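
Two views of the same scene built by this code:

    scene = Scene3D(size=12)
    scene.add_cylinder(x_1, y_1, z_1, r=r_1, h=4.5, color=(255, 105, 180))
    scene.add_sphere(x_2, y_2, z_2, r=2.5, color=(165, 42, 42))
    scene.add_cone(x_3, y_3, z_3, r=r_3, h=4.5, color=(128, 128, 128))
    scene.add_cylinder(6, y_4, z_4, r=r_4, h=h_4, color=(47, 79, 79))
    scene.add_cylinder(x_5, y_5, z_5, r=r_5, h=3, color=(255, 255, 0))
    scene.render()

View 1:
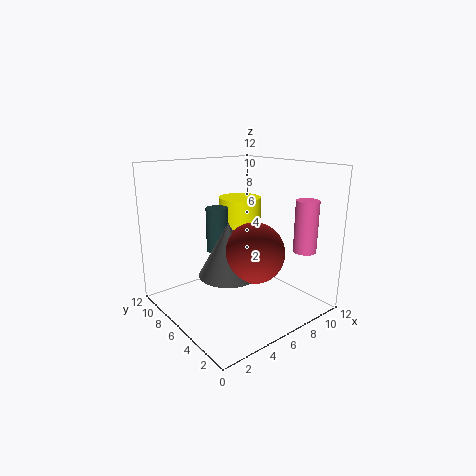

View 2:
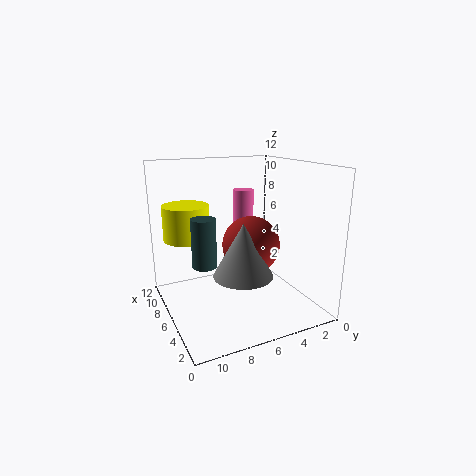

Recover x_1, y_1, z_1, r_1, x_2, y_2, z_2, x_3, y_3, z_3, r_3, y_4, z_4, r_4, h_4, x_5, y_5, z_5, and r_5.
x_1 = 11; y_1 = 3; z_1 = 4.5; r_1 = 1; x_2 = 6.5; y_2 = 4.5; z_2 = 5; x_3 = 5; y_3 = 6; z_3 = 3; r_3 = 2.5; y_4 = 9; z_4 = 4; r_4 = 1; h_4 = 4; x_5 = 9; y_5 = 9.5; z_5 = 5.5; r_5 = 2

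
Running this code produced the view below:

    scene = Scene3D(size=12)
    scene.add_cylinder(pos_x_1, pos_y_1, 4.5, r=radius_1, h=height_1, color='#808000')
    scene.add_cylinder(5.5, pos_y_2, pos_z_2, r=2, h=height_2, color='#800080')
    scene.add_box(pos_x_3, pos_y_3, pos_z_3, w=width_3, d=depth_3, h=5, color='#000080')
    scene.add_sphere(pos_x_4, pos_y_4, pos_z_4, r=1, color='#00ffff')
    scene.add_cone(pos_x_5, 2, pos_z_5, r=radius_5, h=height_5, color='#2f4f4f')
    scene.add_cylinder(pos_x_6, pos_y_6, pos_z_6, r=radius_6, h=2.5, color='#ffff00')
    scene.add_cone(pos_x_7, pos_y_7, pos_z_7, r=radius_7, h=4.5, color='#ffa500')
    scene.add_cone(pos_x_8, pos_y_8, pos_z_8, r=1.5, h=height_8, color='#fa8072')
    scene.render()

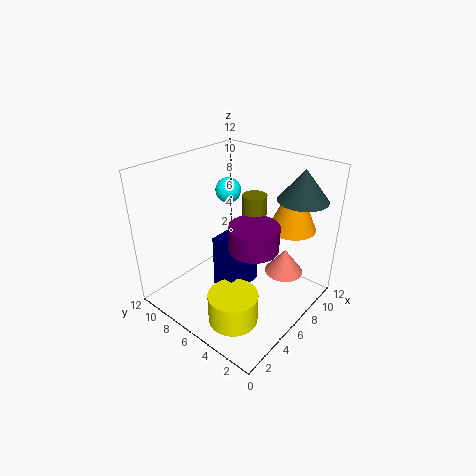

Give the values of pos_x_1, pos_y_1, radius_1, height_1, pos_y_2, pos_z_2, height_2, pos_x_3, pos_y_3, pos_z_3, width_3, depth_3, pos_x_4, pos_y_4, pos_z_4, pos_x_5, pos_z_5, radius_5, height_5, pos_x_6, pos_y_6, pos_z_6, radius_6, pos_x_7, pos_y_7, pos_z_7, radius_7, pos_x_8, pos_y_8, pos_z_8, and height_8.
pos_x_1 = 7.5, pos_y_1 = 5.5, radius_1 = 1, height_1 = 5, pos_y_2 = 4, pos_z_2 = 6, height_2 = 2, pos_x_3 = 4, pos_y_3 = 5, pos_z_3 = 1.5, width_3 = 3.5, depth_3 = 2, pos_x_4 = 6, pos_y_4 = 7, pos_z_4 = 10, pos_x_5 = 9, pos_z_5 = 9.5, radius_5 = 2, height_5 = 2.5, pos_x_6 = 3, pos_y_6 = 4, pos_z_6 = 0.5, radius_6 = 2, pos_x_7 = 9.5, pos_y_7 = 3, pos_z_7 = 6.5, radius_7 = 2, pos_x_8 = 7, pos_y_8 = 2, pos_z_8 = 4, height_8 = 2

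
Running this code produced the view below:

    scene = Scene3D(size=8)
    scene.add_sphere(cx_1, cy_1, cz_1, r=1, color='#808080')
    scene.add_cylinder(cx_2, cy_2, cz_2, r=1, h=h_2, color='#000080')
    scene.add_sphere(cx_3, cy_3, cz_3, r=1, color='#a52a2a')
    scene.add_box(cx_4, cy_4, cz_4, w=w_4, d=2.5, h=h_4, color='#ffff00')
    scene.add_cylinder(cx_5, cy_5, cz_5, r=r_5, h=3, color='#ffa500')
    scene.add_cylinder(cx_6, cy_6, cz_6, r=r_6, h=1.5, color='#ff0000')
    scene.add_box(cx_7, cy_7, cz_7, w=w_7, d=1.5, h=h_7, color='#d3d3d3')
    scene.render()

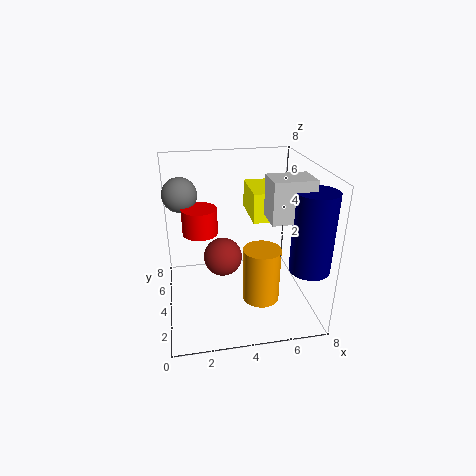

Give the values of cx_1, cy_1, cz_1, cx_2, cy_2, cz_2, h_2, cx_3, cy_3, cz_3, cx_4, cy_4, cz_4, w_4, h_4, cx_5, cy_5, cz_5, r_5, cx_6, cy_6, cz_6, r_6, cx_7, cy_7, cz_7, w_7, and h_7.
cx_1 = 1, cy_1 = 6, cz_1 = 6, cx_2 = 7, cy_2 = 1, cz_2 = 3.5, h_2 = 4, cx_3 = 3, cy_3 = 3, cz_3 = 3.5, cx_4 = 4.5, cy_4 = 2.5, cz_4 = 5.5, w_4 = 1.5, h_4 = 1.5, cx_5 = 5, cy_5 = 2.5, cz_5 = 1, r_5 = 1, cx_6 = 2, cy_6 = 5, cz_6 = 4, r_6 = 1, cx_7 = 5, cy_7 = 1, cz_7 = 6, w_7 = 2, h_7 = 2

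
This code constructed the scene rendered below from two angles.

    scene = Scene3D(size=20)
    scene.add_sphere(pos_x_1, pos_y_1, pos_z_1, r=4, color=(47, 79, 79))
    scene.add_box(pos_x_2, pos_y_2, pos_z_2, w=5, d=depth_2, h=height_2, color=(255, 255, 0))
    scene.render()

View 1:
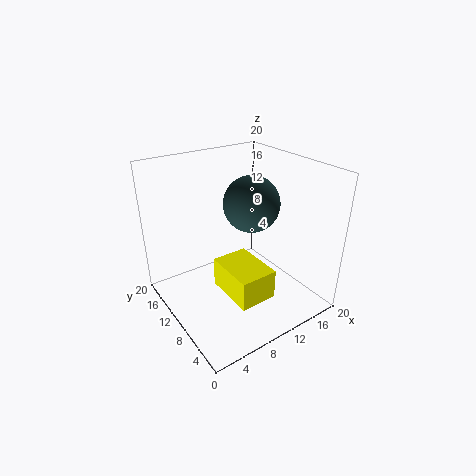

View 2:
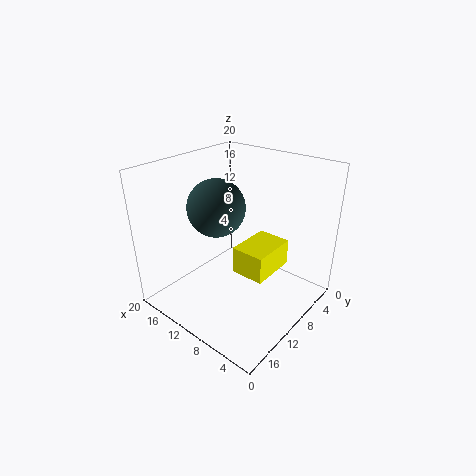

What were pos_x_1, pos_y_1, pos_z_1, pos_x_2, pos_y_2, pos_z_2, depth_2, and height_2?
pos_x_1 = 13; pos_y_1 = 11; pos_z_1 = 14; pos_x_2 = 6; pos_y_2 = 3; pos_z_2 = 4; depth_2 = 7; height_2 = 4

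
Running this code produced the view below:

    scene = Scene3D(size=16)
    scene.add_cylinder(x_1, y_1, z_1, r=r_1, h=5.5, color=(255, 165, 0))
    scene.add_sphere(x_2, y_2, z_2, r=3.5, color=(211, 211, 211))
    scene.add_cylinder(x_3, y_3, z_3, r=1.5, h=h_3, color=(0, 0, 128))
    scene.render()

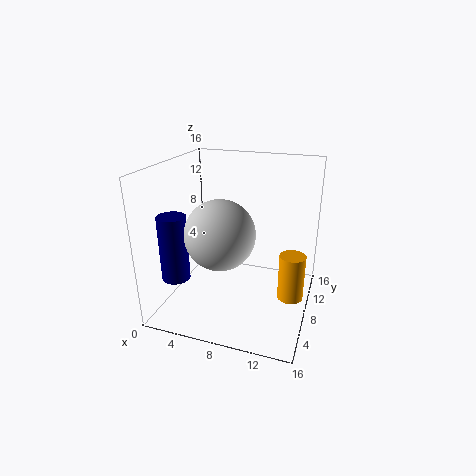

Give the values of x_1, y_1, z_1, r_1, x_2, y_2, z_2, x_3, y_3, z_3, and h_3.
x_1 = 14; y_1 = 9.5; z_1 = 0.5; r_1 = 1.5; x_2 = 7.5; y_2 = 4; z_2 = 10; x_3 = 2.5; y_3 = 3.5; z_3 = 4.5; h_3 = 7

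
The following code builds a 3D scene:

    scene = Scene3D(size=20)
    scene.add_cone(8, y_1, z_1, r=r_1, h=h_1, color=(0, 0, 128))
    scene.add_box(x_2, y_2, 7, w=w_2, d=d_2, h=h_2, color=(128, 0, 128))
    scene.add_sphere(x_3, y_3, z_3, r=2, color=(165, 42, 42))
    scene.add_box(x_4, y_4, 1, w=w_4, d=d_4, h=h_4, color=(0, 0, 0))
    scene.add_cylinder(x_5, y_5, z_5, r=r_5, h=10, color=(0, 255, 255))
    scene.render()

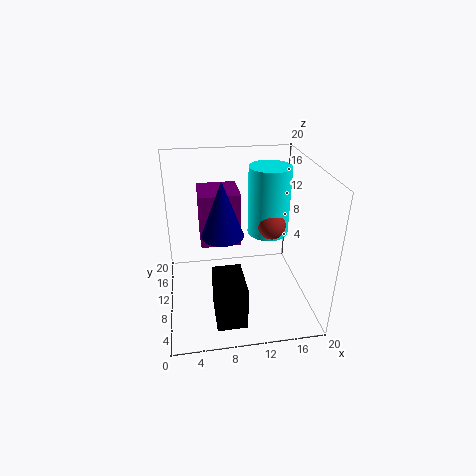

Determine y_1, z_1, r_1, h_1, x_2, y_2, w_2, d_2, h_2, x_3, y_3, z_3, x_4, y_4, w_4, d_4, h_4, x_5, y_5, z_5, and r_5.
y_1 = 11, z_1 = 10, r_1 = 3, h_1 = 8, x_2 = 5, y_2 = 13, w_2 = 6, d_2 = 6, h_2 = 8, x_3 = 15, y_3 = 11, z_3 = 11, x_4 = 6, y_4 = 2, w_4 = 4, d_4 = 6, h_4 = 6, x_5 = 15, y_5 = 13, z_5 = 9, r_5 = 3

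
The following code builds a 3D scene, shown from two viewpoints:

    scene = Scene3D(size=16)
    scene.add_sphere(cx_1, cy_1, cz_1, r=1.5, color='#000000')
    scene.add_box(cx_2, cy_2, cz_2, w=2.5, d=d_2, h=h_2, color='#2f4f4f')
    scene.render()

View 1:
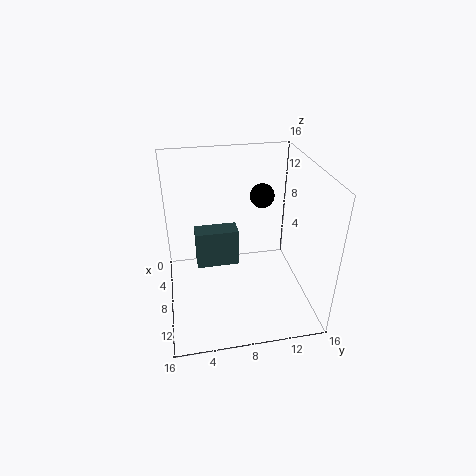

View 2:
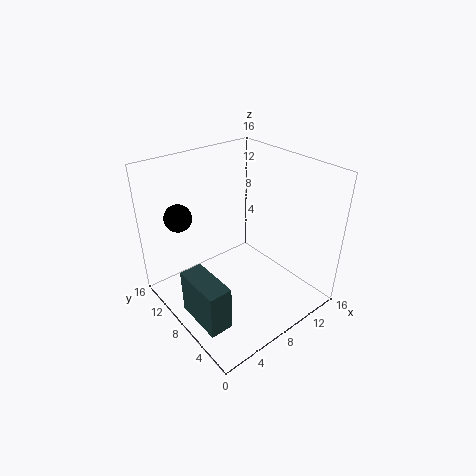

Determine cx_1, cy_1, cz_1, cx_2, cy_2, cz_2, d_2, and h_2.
cx_1 = 3; cy_1 = 12; cz_1 = 10.5; cx_2 = 1; cy_2 = 3.5; cz_2 = 1; d_2 = 5.5; h_2 = 5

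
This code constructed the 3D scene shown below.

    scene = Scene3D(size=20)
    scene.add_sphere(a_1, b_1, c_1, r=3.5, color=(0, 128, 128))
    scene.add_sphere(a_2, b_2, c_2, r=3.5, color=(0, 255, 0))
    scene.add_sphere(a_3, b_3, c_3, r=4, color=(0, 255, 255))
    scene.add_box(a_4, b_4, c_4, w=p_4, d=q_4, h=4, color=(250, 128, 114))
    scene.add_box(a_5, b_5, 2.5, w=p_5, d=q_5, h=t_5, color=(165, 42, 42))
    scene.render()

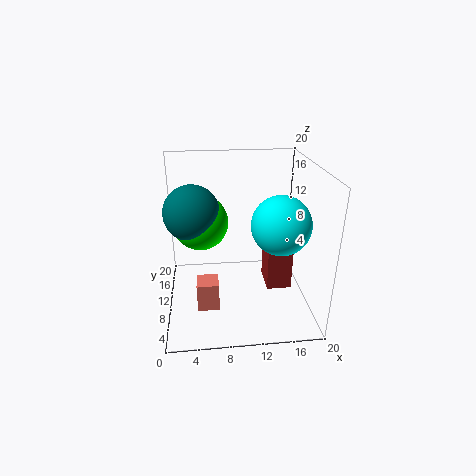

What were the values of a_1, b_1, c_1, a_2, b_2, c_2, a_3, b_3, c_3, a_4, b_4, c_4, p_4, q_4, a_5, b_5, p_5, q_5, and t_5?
a_1 = 4, b_1 = 7.5, c_1 = 15, a_2 = 5, b_2 = 8, c_2 = 13.5, a_3 = 15.5, b_3 = 8, c_3 = 12.5, a_4 = 4, b_4 = 6, c_4 = 1, p_4 = 3, q_4 = 3, a_5 = 14, b_5 = 8, p_5 = 3.5, q_5 = 4.5, t_5 = 8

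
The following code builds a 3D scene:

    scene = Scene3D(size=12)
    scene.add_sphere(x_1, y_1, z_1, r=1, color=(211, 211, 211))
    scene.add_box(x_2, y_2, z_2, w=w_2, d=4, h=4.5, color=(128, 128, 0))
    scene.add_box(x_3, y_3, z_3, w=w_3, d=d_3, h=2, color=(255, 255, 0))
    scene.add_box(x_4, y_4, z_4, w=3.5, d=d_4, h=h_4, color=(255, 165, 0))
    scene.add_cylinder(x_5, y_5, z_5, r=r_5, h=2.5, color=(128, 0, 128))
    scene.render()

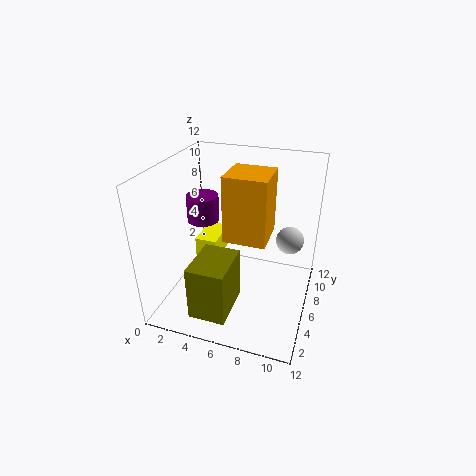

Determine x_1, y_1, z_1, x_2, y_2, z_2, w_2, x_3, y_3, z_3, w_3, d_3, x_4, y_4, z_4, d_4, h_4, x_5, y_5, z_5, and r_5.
x_1 = 10.5; y_1 = 4.5; z_1 = 7.5; x_2 = 3.5; y_2 = 1; z_2 = 1; w_2 = 3; x_3 = 1.5; y_3 = 7; z_3 = 2.5; w_3 = 2; d_3 = 3.5; x_4 = 5; y_4 = 5; z_4 = 6; d_4 = 3.5; h_4 = 5.5; x_5 = 1.5; y_5 = 9; z_5 = 5.5; r_5 = 1.5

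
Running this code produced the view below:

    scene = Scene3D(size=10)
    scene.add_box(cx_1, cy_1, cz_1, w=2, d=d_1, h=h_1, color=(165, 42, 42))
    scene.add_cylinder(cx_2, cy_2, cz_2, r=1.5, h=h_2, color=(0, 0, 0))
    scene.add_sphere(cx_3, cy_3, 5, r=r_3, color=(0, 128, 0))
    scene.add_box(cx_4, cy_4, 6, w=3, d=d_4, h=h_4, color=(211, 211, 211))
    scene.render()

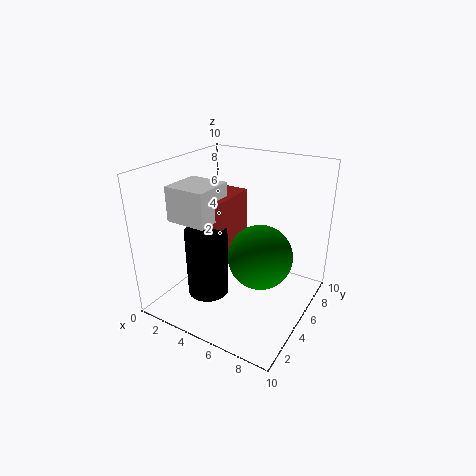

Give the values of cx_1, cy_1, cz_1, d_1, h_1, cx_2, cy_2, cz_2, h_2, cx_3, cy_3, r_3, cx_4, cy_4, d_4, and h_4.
cx_1 = 2
cy_1 = 4.5
cz_1 = 3
d_1 = 3.5
h_1 = 4.5
cx_2 = 3
cy_2 = 4
cz_2 = 0.5
h_2 = 5
cx_3 = 7.5
cy_3 = 3.5
r_3 = 2
cx_4 = 0.5
cy_4 = 3
d_4 = 3
h_4 = 2.5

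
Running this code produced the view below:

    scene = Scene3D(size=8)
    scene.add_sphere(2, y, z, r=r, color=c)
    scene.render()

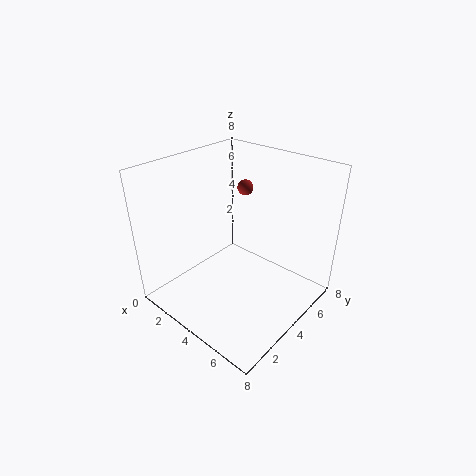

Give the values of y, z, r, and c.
y = 7
z = 5.5
r = 0.5
c = 'brown'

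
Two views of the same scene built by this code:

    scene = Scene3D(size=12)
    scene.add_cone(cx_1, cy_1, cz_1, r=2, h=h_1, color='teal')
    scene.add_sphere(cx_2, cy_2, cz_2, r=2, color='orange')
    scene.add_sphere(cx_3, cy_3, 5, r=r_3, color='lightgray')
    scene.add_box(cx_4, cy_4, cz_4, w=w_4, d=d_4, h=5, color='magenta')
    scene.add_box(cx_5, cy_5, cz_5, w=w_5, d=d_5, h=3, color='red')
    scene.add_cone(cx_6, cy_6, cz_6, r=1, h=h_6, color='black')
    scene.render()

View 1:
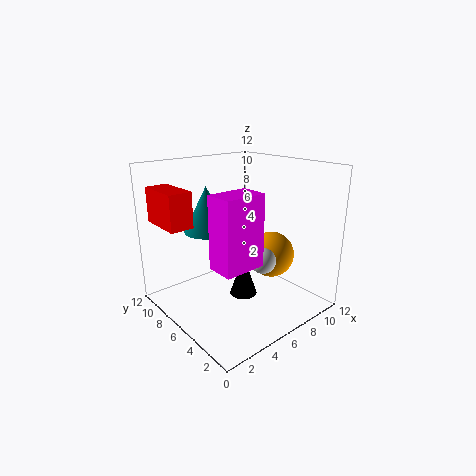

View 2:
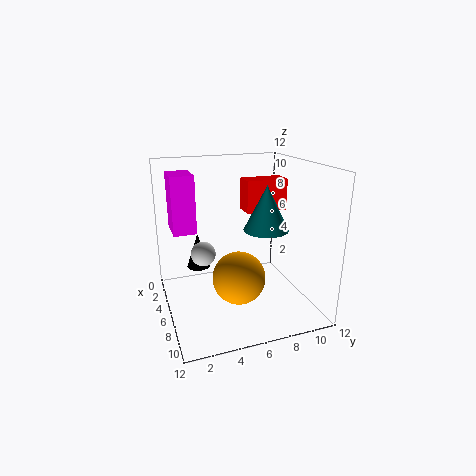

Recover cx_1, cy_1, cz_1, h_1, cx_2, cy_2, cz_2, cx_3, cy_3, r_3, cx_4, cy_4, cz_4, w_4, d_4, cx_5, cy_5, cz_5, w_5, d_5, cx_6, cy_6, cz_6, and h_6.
cx_1 = 5; cy_1 = 9; cz_1 = 6; h_1 = 4; cx_2 = 9; cy_2 = 5; cz_2 = 4; cx_3 = 6; cy_3 = 3; r_3 = 1; cx_4 = 1; cy_4 = 1; cz_4 = 6; w_4 = 3; d_4 = 2; cx_5 = 1; cy_5 = 8; cz_5 = 7; w_5 = 2; d_5 = 4; cx_6 = 4; cy_6 = 3; cz_6 = 3; h_6 = 3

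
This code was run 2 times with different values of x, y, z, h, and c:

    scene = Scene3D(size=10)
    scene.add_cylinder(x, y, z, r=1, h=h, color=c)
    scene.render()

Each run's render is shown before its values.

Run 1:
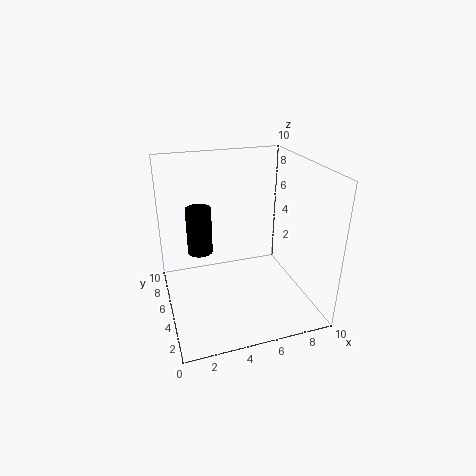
x = 3, y = 8.75, z = 2.25, h = 3.75, c = 'black'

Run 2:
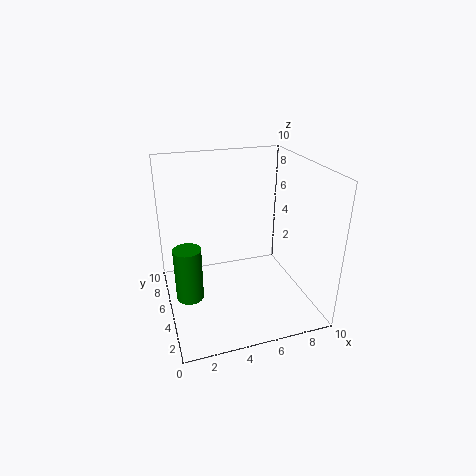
x = 1.5, y = 5.75, z = 0.25, h = 4, c = 'green'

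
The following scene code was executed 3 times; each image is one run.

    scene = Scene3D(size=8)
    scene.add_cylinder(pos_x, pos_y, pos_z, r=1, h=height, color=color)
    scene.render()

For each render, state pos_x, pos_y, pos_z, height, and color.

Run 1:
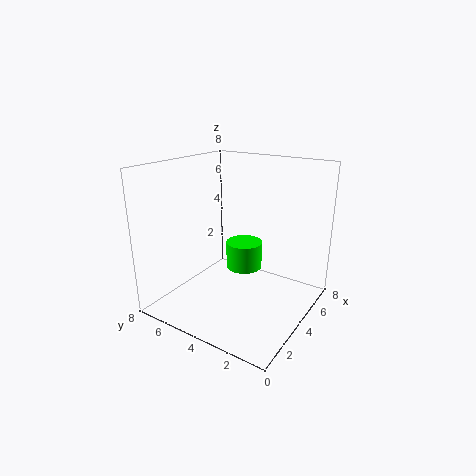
pos_x = 4.25; pos_y = 3.75; pos_z = 2.25; height = 1.5; color = 'lime'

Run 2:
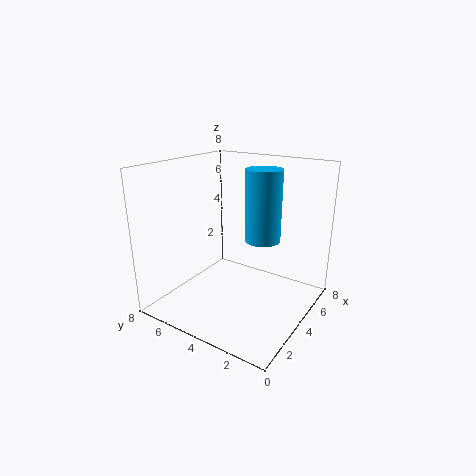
pos_x = 5; pos_y = 3; pos_z = 3.75; height = 4; color = 'deepskyblue'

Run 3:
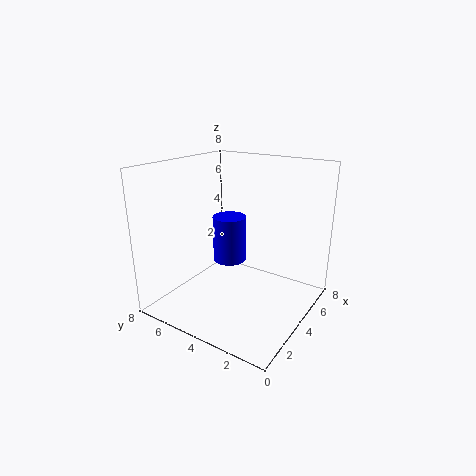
pos_x = 5; pos_y = 5.25; pos_z = 2; height = 2.75; color = 'blue'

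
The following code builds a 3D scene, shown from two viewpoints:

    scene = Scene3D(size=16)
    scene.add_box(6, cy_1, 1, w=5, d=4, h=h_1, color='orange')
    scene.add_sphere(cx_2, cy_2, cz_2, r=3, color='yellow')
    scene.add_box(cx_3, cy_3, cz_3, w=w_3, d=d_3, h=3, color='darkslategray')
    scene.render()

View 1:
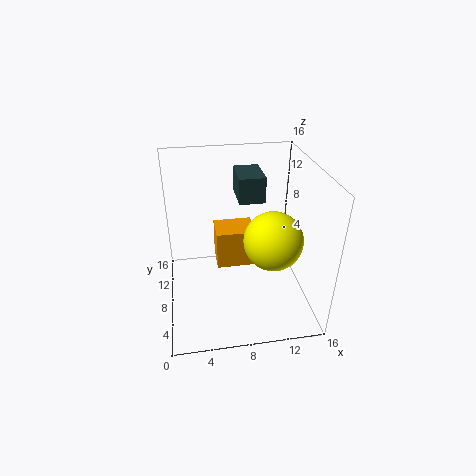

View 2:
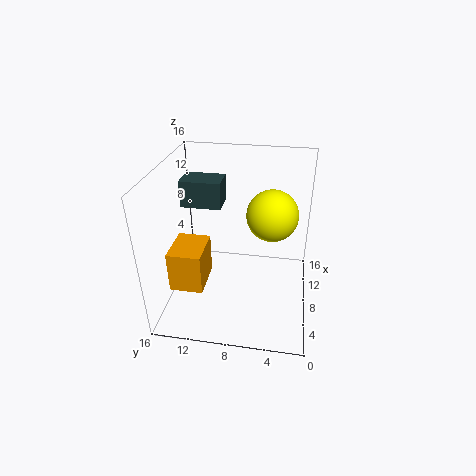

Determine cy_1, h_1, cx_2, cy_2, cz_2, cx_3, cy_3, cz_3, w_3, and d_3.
cy_1 = 12
h_1 = 5
cx_2 = 11
cy_2 = 4.5
cz_2 = 9.5
cx_3 = 8.5
cy_3 = 10
cz_3 = 11
w_3 = 3
d_3 = 4.5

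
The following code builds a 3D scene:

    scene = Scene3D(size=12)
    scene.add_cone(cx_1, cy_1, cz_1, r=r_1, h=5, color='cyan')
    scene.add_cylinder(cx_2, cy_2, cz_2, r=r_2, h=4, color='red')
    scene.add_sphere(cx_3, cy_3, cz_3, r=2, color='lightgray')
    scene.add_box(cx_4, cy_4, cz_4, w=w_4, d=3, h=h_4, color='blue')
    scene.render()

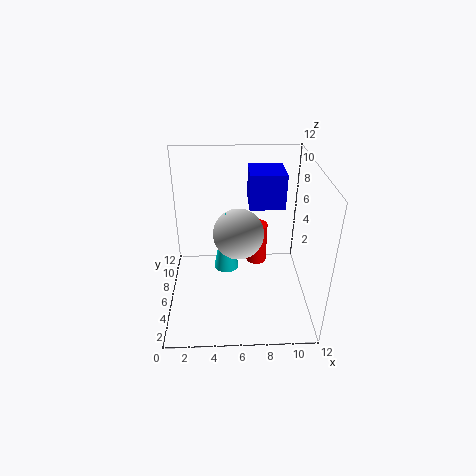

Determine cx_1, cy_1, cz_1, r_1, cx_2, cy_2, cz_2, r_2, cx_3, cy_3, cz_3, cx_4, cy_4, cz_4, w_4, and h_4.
cx_1 = 5; cy_1 = 5; cz_1 = 4; r_1 = 1; cx_2 = 8; cy_2 = 10; cz_2 = 1; r_2 = 1; cx_3 = 6; cy_3 = 5; cz_3 = 7; cx_4 = 7; cy_4 = 7; cz_4 = 8; w_4 = 3; h_4 = 3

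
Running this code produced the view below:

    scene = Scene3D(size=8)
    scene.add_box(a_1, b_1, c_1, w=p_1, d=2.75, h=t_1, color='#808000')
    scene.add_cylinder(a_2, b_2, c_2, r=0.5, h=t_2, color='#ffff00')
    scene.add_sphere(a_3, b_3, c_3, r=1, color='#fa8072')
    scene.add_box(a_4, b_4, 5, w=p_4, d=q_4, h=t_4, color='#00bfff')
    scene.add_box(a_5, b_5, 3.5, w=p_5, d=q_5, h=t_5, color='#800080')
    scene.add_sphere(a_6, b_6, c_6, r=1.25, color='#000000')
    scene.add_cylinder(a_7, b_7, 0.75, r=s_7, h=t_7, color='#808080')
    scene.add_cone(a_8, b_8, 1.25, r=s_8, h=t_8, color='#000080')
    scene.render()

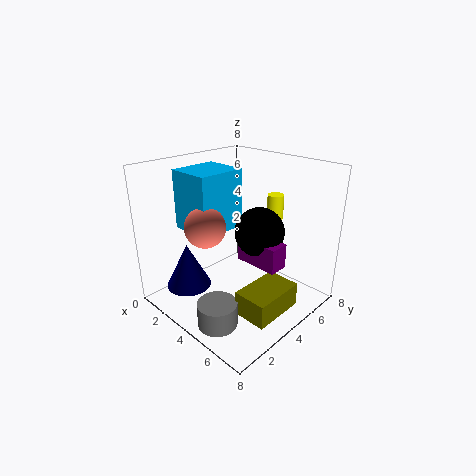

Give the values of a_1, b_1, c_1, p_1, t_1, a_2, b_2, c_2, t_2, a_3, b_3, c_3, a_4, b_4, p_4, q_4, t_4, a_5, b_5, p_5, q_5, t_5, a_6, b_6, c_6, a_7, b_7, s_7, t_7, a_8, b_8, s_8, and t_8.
a_1 = 6; b_1 = 1.75; c_1 = 1.25; p_1 = 1.75; t_1 = 1.25; a_2 = 4; b_2 = 7.25; c_2 = 4.25; t_2 = 1.5; a_3 = 4.25; b_3 = 1.5; c_3 = 5.5; a_4 = 2.25; b_4 = 1.25; p_4 = 2.25; q_4 = 2.5; t_4 = 3; a_5 = 5; b_5 = 3; p_5 = 2.25; q_5 = 1; t_5 = 1.25; a_6 = 5.75; b_6 = 3.75; c_6 = 5; a_7 = 5.5; b_7 = 1; s_7 = 1; t_7 = 1.25; a_8 = 2.25; b_8 = 1.75; s_8 = 1.25; t_8 = 2.5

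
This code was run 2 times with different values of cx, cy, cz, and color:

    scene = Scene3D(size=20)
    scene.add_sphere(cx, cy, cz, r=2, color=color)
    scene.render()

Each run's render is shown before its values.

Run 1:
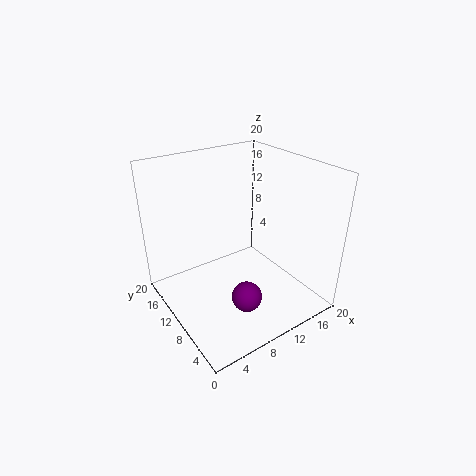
cx = 8, cy = 5, cz = 4, color = 'purple'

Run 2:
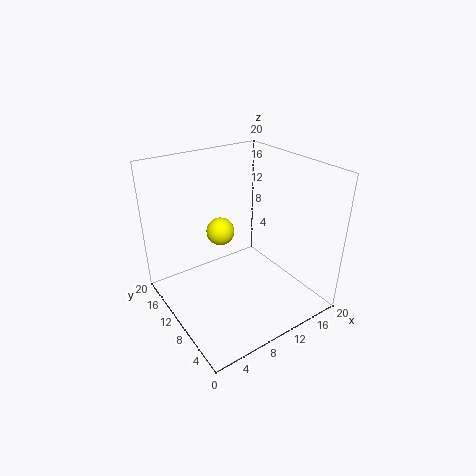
cx = 9, cy = 13, cz = 10, color = 'yellow'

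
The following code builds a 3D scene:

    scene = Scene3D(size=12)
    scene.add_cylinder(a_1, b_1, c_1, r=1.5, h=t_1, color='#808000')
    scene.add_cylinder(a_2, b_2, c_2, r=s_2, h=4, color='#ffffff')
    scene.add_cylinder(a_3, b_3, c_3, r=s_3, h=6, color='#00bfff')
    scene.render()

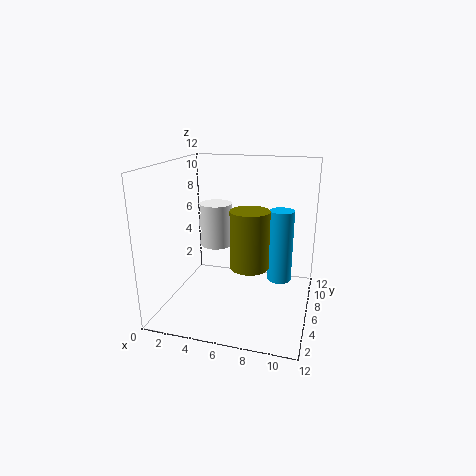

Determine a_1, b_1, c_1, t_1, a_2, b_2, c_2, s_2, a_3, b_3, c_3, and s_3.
a_1 = 7.5, b_1 = 4, c_1 = 4.5, t_1 = 4.5, a_2 = 3, b_2 = 9, c_2 = 4, s_2 = 1.5, a_3 = 9.5, b_3 = 6.5, c_3 = 2.5, s_3 = 1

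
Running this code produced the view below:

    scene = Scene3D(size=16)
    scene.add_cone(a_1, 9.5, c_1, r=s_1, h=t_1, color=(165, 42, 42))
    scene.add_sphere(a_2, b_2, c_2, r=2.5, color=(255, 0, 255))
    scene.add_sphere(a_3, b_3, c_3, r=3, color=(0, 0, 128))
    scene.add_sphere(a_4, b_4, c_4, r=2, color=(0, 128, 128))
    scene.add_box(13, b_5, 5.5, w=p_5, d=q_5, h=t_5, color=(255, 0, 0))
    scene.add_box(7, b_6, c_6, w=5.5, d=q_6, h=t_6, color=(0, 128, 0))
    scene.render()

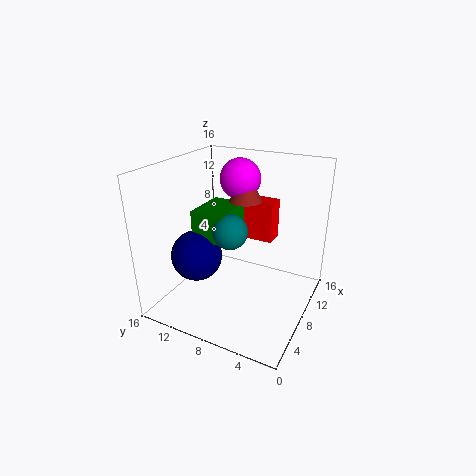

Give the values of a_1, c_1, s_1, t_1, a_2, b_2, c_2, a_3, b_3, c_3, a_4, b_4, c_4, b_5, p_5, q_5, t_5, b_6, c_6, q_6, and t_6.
a_1 = 13; c_1 = 10.5; s_1 = 2; t_1 = 4; a_2 = 13.5; b_2 = 10.5; c_2 = 13; a_3 = 7; b_3 = 13; c_3 = 5; a_4 = 8; b_4 = 9; c_4 = 8.5; b_5 = 6; p_5 = 2.5; q_5 = 5.5; t_5 = 5; b_6 = 9.5; c_6 = 7; q_6 = 4; t_6 = 3.5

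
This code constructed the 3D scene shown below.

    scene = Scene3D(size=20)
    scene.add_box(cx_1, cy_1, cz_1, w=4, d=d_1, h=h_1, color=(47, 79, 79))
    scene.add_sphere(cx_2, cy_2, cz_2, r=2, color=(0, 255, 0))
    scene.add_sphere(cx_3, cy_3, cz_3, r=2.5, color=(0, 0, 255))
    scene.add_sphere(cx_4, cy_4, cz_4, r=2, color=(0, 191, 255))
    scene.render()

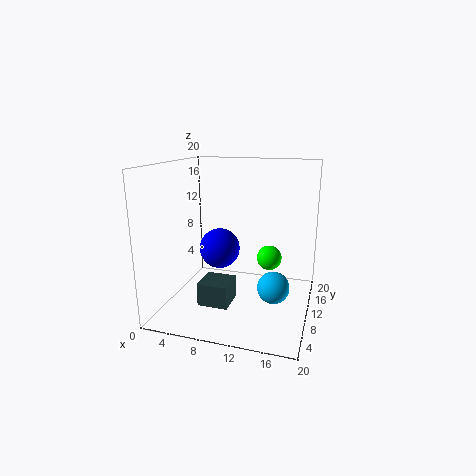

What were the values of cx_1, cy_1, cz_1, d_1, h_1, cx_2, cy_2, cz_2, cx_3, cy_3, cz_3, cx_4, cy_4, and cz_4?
cx_1 = 6.5, cy_1 = 3.5, cz_1 = 2.5, d_1 = 4, h_1 = 3, cx_2 = 13, cy_2 = 17.5, cz_2 = 4.5, cx_3 = 9, cy_3 = 5.5, cz_3 = 10, cx_4 = 16, cy_4 = 5.5, cz_4 = 5.5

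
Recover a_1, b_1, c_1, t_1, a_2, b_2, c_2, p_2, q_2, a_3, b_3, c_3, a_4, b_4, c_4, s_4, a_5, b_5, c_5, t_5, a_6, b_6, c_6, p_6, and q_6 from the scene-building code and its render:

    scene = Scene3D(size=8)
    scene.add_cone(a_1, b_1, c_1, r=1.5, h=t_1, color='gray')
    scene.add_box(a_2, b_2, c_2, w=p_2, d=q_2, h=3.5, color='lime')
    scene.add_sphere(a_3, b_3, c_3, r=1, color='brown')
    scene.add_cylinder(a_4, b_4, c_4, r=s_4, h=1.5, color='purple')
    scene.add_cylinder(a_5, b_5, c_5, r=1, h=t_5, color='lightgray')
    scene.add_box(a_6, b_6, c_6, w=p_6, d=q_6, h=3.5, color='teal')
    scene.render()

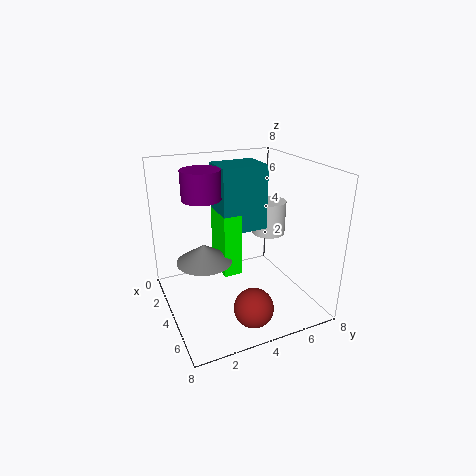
a_1 = 4; b_1 = 2; c_1 = 3; t_1 = 1; a_2 = 2.5; b_2 = 3; c_2 = 2; p_2 = 2; q_2 = 1; a_3 = 7; b_3 = 3.5; c_3 = 1.5; a_4 = 4; b_4 = 2; c_4 = 6.5; s_4 = 1; a_5 = 3; b_5 = 6.5; c_5 = 3.5; t_5 = 2; a_6 = 2.5; b_6 = 3; c_6 = 4.5; p_6 = 2; q_6 = 2.5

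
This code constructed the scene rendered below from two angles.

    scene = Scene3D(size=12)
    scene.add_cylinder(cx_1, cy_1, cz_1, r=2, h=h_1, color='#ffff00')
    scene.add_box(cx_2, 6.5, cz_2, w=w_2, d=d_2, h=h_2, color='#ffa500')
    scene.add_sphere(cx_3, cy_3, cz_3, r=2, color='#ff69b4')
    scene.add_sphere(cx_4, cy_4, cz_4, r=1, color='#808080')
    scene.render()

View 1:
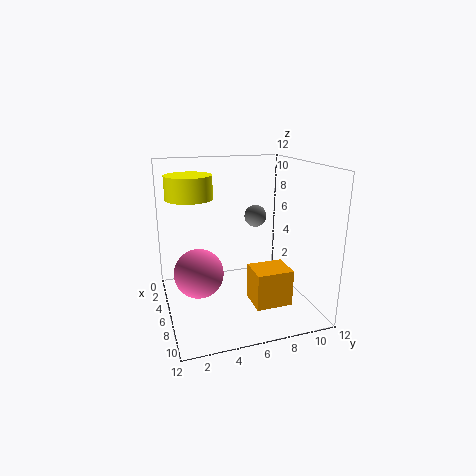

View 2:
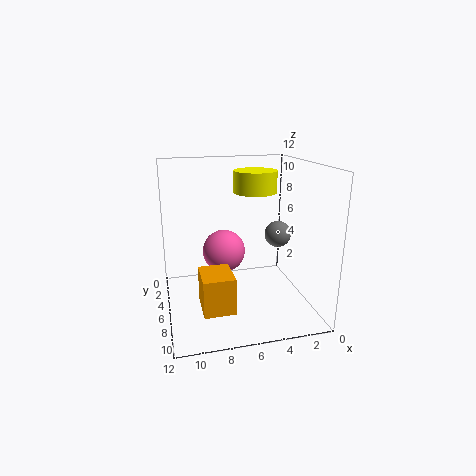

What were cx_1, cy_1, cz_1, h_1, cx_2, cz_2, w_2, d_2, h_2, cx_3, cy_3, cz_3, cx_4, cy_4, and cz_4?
cx_1 = 3.5; cy_1 = 2.5; cz_1 = 9; h_1 = 2; cx_2 = 7; cz_2 = 1; w_2 = 2.5; d_2 = 3; h_2 = 3; cx_3 = 6.5; cy_3 = 2.5; cz_3 = 3.5; cx_4 = 3.5; cy_4 = 8.5; cz_4 = 7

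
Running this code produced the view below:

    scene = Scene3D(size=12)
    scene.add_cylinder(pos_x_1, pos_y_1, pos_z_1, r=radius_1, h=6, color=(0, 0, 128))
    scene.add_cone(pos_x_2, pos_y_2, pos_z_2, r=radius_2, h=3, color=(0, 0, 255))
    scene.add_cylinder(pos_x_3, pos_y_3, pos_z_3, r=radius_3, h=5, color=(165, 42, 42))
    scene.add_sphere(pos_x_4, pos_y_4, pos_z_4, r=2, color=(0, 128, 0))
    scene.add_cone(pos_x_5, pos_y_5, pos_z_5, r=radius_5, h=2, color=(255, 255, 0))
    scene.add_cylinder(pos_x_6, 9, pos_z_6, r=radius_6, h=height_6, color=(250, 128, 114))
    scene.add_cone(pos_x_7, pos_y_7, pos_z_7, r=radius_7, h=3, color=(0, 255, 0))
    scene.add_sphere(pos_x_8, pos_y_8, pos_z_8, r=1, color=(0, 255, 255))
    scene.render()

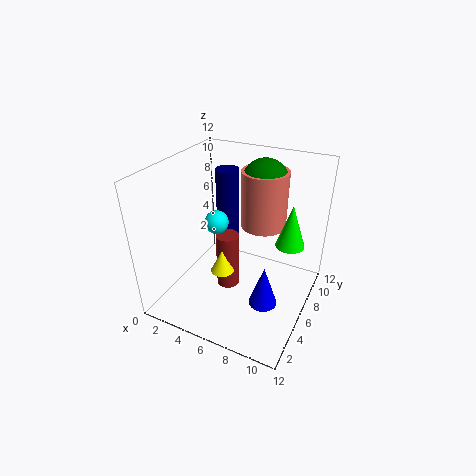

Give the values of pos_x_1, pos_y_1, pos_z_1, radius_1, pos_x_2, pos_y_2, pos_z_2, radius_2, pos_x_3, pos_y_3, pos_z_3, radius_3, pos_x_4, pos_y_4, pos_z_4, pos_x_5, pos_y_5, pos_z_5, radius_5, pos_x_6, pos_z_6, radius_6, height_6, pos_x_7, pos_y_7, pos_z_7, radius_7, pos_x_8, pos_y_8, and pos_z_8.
pos_x_1 = 4, pos_y_1 = 8, pos_z_1 = 5, radius_1 = 1, pos_x_2 = 10, pos_y_2 = 2, pos_z_2 = 4, radius_2 = 1, pos_x_3 = 5, pos_y_3 = 6, pos_z_3 = 1, radius_3 = 1, pos_x_4 = 7, pos_y_4 = 9, pos_z_4 = 10, pos_x_5 = 5, pos_y_5 = 5, pos_z_5 = 3, radius_5 = 1, pos_x_6 = 7, pos_z_6 = 6, radius_6 = 2, height_6 = 5, pos_x_7 = 11, pos_y_7 = 4, pos_z_7 = 8, radius_7 = 1, pos_x_8 = 4, pos_y_8 = 6, pos_z_8 = 7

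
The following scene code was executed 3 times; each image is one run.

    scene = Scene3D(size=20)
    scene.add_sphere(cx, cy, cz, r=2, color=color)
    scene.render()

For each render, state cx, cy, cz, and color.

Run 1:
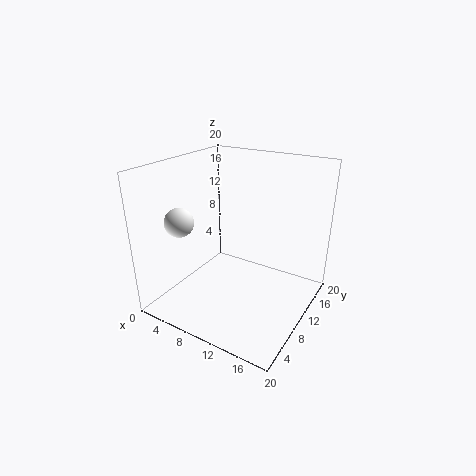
cx = 3.5
cy = 5.5
cz = 12.5
color = 'white'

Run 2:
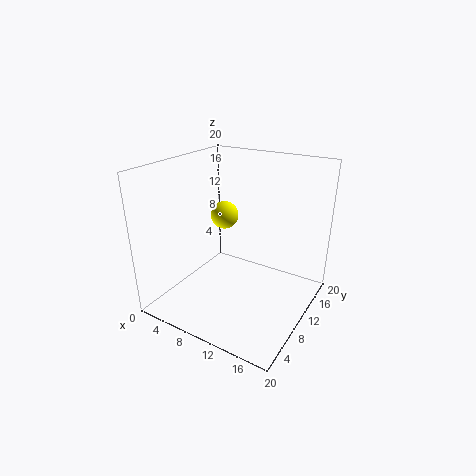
cx = 6.5
cy = 12
cz = 12
color = 'yellow'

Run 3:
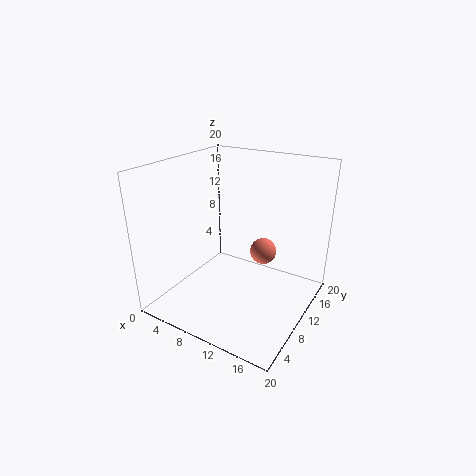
cx = 11.5
cy = 15
cz = 6
color = 'salmon'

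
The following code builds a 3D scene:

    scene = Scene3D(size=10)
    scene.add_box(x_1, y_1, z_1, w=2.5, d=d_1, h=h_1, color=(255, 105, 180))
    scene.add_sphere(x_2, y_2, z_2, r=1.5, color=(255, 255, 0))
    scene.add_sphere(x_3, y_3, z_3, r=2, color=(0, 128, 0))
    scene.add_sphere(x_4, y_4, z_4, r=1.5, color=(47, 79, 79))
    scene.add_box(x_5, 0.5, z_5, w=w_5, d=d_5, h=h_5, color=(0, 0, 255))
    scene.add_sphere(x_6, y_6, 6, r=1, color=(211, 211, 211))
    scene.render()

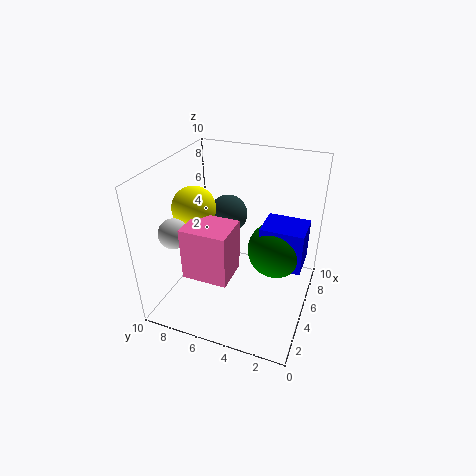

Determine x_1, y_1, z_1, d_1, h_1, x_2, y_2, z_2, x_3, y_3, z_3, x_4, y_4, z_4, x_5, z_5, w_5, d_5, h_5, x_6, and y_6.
x_1 = 1.5, y_1 = 4.5, z_1 = 3.5, d_1 = 3, h_1 = 3.5, x_2 = 4.5, y_2 = 8, z_2 = 7, x_3 = 6, y_3 = 2.5, z_3 = 4, x_4 = 8, y_4 = 7, z_4 = 5, x_5 = 5, z_5 = 3, w_5 = 2.5, d_5 = 3, h_5 = 3, x_6 = 2.5, y_6 = 8.5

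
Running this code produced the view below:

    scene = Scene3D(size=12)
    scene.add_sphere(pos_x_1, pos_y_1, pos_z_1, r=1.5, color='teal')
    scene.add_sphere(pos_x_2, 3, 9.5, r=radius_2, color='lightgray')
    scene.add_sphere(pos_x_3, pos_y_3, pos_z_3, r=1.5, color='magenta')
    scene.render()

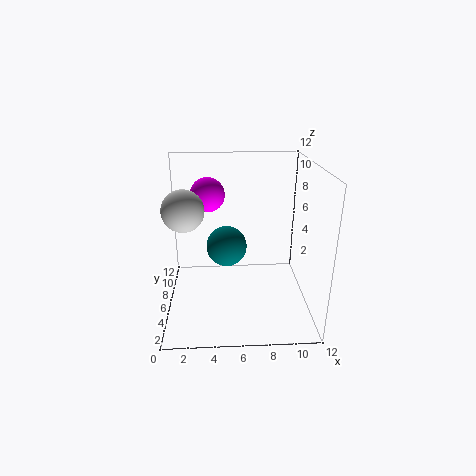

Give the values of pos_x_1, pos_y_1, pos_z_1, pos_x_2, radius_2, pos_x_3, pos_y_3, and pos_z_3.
pos_x_1 = 5; pos_y_1 = 3.5; pos_z_1 = 6.5; pos_x_2 = 2; radius_2 = 1.5; pos_x_3 = 3.5; pos_y_3 = 8.5; pos_z_3 = 9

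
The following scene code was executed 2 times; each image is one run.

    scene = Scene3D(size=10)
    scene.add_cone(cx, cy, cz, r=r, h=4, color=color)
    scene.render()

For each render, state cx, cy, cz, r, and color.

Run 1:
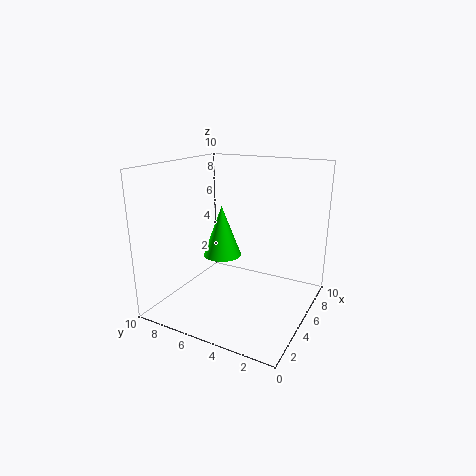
cx = 7
cy = 7.5
cz = 2.5
r = 1.5
color = 'lime'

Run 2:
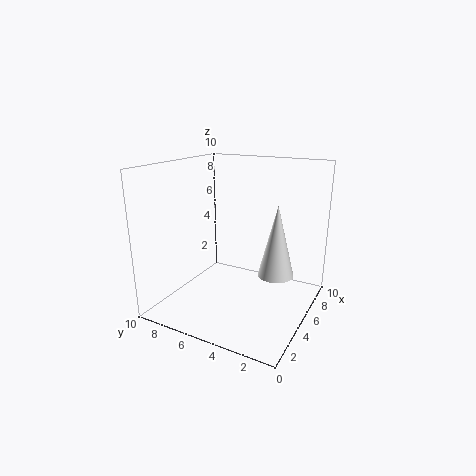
cx = 2
cy = 1
cz = 4.5
r = 1
color = 'white'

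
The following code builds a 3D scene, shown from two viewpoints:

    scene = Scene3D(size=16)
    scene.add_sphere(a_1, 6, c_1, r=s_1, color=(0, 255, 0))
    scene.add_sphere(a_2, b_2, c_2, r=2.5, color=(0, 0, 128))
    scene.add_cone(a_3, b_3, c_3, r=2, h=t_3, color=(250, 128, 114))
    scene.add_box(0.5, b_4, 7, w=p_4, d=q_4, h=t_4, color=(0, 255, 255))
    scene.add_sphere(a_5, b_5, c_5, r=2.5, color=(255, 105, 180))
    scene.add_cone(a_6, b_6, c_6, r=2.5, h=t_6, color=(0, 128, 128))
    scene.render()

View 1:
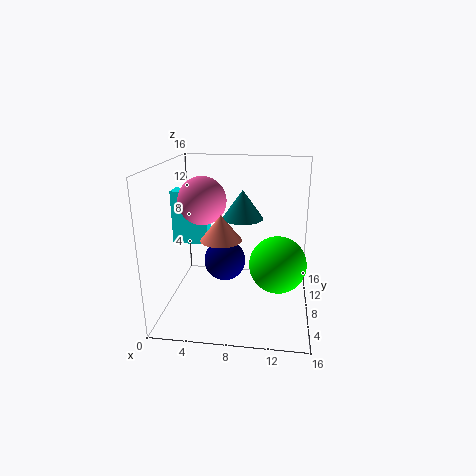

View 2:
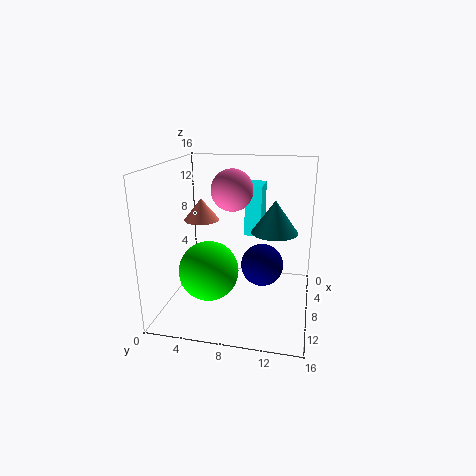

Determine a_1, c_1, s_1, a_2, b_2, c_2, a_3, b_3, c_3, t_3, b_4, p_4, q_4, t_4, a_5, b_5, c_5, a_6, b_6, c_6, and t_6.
a_1 = 12.5
c_1 = 6
s_1 = 3
a_2 = 6
b_2 = 10.5
c_2 = 4
a_3 = 7
b_3 = 3.5
c_3 = 9.5
t_3 = 2.5
b_4 = 8
p_4 = 4
q_4 = 2
t_4 = 6
a_5 = 4.5
b_5 = 6.5
c_5 = 12.5
a_6 = 8
b_6 = 12
c_6 = 9
t_6 = 3.5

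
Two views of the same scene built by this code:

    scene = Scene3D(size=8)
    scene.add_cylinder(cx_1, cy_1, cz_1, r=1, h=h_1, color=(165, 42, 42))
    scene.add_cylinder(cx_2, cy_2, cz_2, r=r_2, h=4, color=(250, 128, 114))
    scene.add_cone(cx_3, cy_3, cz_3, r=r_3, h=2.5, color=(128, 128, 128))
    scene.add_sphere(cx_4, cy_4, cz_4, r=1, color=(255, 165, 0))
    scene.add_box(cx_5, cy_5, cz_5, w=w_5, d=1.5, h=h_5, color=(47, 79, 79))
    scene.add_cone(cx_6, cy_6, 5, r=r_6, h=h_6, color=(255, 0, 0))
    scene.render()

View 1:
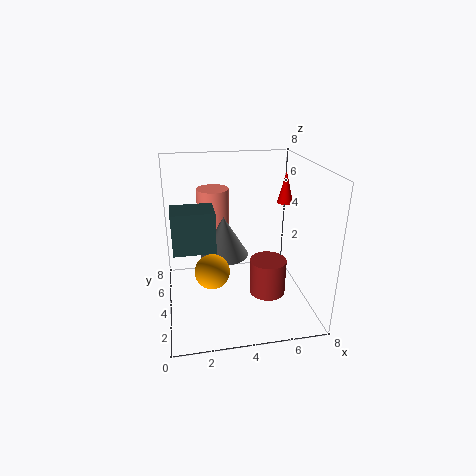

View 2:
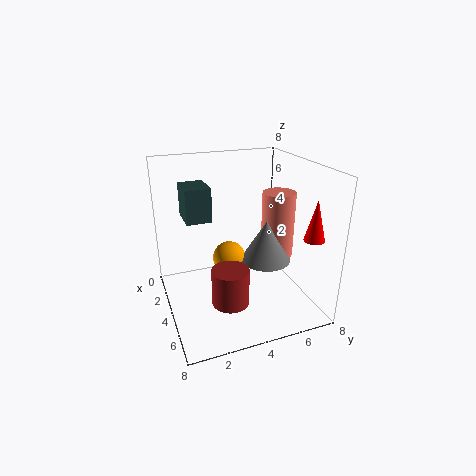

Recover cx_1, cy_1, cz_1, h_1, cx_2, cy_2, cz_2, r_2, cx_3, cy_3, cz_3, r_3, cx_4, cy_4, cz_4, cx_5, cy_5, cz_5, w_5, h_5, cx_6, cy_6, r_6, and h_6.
cx_1 = 5.5, cy_1 = 3, cz_1 = 1, h_1 = 2, cx_2 = 3, cy_2 = 7, cz_2 = 2, r_2 = 1, cx_3 = 3.5, cy_3 = 6, cz_3 = 2, r_3 = 1.5, cx_4 = 2.5, cy_4 = 4, cz_4 = 2, cx_5 = 0.5, cy_5 = 1.5, cz_5 = 4.5, w_5 = 2, h_5 = 2, cx_6 = 7.5, cy_6 = 6.5, r_6 = 0.5, h_6 = 2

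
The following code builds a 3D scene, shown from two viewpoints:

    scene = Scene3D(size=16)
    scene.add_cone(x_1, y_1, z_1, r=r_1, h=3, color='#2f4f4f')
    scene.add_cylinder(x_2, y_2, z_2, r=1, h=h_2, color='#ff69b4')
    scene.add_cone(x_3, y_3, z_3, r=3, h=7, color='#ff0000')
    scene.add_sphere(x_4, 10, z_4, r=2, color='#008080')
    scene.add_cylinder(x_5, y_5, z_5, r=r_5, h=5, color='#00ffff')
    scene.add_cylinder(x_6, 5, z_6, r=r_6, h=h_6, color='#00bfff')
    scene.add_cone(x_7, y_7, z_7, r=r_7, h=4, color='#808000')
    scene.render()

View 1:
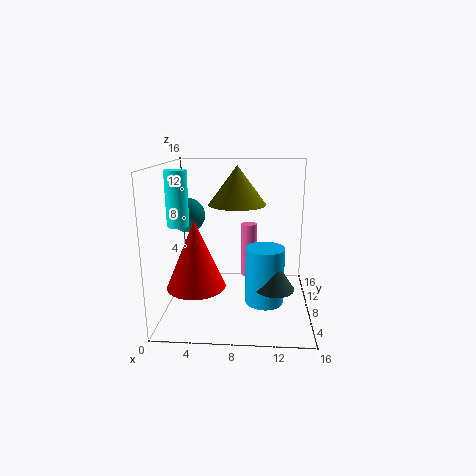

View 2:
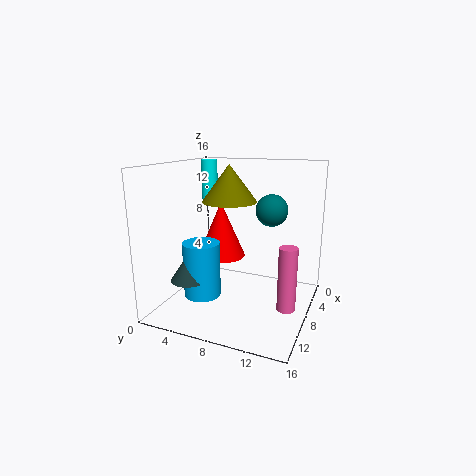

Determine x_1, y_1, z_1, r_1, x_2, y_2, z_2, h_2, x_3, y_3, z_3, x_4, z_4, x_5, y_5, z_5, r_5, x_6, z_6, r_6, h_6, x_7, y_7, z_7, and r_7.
x_1 = 12; y_1 = 4; z_1 = 4; r_1 = 2; x_2 = 9; y_2 = 14; z_2 = 1; h_2 = 7; x_3 = 4; y_3 = 4; z_3 = 4; x_4 = 2; z_4 = 10; x_5 = 3; y_5 = 2; z_5 = 11; r_5 = 1; x_6 = 11; z_6 = 2; r_6 = 2; h_6 = 6; x_7 = 8; y_7 = 7; z_7 = 12; r_7 = 3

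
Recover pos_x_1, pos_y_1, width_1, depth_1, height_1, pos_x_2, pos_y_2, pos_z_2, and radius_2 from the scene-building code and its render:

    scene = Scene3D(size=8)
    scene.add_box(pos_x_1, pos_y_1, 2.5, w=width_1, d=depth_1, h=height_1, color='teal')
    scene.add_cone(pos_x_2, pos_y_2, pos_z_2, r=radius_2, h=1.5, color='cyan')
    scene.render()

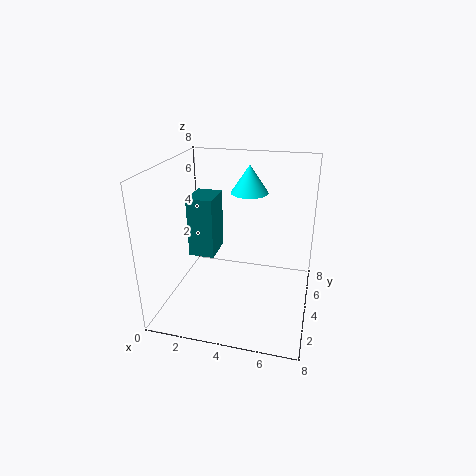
pos_x_1 = 1, pos_y_1 = 4, width_1 = 1.5, depth_1 = 2, height_1 = 3.5, pos_x_2 = 4.5, pos_y_2 = 4.5, pos_z_2 = 6.5, radius_2 = 1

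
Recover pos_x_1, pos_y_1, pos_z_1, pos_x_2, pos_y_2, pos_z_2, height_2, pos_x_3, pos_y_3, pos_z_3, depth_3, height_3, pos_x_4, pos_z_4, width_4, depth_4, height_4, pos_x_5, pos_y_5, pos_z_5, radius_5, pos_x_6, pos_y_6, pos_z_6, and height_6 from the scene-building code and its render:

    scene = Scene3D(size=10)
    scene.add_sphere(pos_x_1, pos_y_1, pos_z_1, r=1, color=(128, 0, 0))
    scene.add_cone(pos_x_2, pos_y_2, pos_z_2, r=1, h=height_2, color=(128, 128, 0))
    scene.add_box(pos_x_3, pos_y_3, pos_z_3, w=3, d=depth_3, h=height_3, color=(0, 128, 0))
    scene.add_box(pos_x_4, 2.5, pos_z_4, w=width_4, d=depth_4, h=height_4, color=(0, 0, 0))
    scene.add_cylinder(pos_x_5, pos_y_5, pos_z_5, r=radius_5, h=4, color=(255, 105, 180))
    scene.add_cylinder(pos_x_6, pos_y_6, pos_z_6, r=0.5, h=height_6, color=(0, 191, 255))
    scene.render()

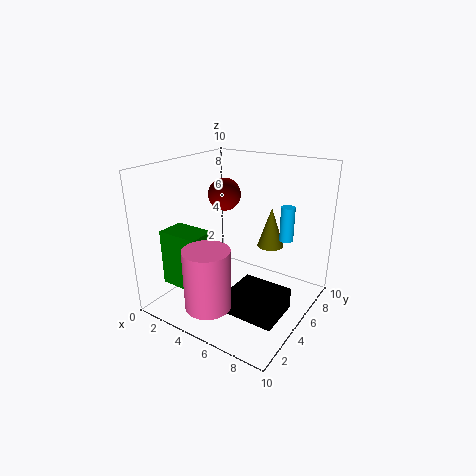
pos_x_1 = 5; pos_y_1 = 3.5; pos_z_1 = 8.5; pos_x_2 = 6; pos_y_2 = 8; pos_z_2 = 3.5; height_2 = 3; pos_x_3 = 0.5; pos_y_3 = 2; pos_z_3 = 1.5; depth_3 = 2; height_3 = 4; pos_x_4 = 5.5; pos_z_4 = 0.5; width_4 = 3.5; depth_4 = 3; height_4 = 1.5; pos_x_5 = 5; pos_y_5 = 1.5; pos_z_5 = 1.5; radius_5 = 1.5; pos_x_6 = 7.5; pos_y_6 = 7.5; pos_z_6 = 4.5; height_6 = 2.5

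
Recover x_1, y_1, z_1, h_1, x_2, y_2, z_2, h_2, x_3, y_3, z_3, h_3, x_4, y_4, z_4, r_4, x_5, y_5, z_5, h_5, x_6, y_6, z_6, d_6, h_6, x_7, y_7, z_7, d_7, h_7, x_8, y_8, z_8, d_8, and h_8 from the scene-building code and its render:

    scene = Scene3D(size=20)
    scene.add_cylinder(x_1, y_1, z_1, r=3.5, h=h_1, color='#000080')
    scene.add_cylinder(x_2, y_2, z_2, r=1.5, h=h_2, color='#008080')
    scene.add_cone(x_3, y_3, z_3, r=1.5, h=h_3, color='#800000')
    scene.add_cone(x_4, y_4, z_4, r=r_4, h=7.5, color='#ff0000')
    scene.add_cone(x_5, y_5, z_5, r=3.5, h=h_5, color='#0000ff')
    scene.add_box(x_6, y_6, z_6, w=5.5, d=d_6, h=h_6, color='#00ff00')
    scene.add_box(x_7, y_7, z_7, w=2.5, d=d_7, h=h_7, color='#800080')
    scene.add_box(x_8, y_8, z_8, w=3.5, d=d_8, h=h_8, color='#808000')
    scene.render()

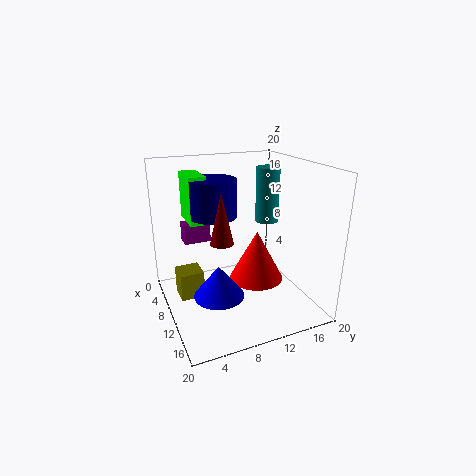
x_1 = 5.5, y_1 = 8, z_1 = 12, h_1 = 5.5, x_2 = 12.5, y_2 = 13, z_2 = 13, h_2 = 7, x_3 = 13, y_3 = 6.5, z_3 = 11, h_3 = 6.5, x_4 = 9, y_4 = 13.5, z_4 = 2.5, r_4 = 4, x_5 = 11.5, y_5 = 6.5, z_5 = 2.5, h_5 = 4.5, x_6 = 0.5, y_6 = 4.5, z_6 = 11, d_6 = 2.5, h_6 = 7, x_7 = 1.5, y_7 = 4, z_7 = 7.5, d_7 = 4, h_7 = 3, x_8 = 4.5, y_8 = 2, z_8 = 0.5, d_8 = 3.5, h_8 = 4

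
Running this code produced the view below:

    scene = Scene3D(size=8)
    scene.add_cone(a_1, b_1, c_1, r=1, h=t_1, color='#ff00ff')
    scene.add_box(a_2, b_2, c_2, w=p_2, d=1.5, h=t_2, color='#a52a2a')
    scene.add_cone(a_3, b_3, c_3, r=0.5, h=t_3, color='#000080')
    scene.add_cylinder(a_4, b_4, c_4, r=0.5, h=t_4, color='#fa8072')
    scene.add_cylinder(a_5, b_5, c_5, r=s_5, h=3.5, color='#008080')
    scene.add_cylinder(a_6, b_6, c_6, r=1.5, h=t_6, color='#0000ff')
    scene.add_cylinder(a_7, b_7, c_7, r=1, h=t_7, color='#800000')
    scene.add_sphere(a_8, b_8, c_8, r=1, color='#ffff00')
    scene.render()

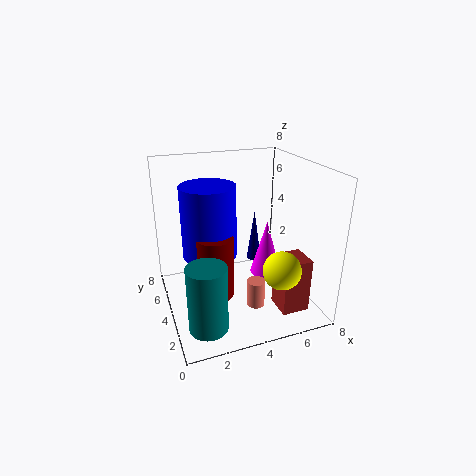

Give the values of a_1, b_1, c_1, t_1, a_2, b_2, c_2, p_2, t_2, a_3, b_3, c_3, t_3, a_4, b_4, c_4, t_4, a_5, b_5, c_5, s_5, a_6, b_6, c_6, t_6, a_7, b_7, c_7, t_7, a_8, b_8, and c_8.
a_1 = 6.5; b_1 = 5.5; c_1 = 0.5; t_1 = 3.5; a_2 = 5.5; b_2 = 1; c_2 = 0.5; p_2 = 1.5; t_2 = 3; a_3 = 6.5; b_3 = 7.5; c_3 = 0.5; t_3 = 3.5; a_4 = 4.5; b_4 = 2.5; c_4 = 0.5; t_4 = 1.5; a_5 = 1.5; b_5 = 1.5; c_5 = 0.5; s_5 = 1; a_6 = 2.5; b_6 = 4.5; c_6 = 3; t_6 = 4; a_7 = 2.5; b_7 = 3.5; c_7 = 1; t_7 = 3.5; a_8 = 5.5; b_8 = 1.5; c_8 = 3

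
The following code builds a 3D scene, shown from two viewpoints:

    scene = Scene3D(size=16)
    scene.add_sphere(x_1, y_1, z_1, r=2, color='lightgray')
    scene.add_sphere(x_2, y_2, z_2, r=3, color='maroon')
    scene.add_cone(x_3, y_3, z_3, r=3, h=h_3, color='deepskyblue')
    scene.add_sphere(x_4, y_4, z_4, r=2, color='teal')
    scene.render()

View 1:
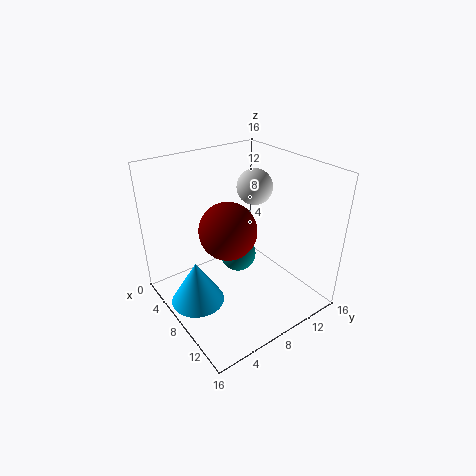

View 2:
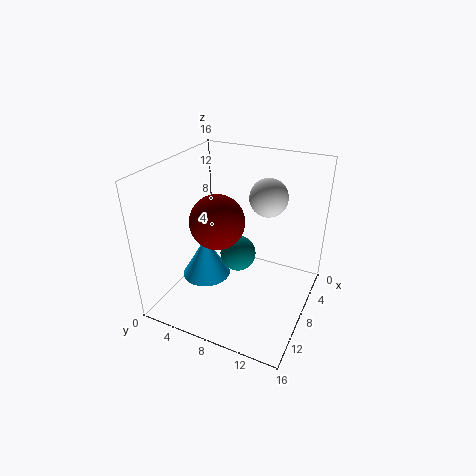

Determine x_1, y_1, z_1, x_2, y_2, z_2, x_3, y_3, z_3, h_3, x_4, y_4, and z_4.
x_1 = 7, y_1 = 11, z_1 = 13, x_2 = 9, y_2 = 6, z_2 = 10, x_3 = 7, y_3 = 3, z_3 = 1, h_3 = 5, x_4 = 8, y_4 = 8, z_4 = 6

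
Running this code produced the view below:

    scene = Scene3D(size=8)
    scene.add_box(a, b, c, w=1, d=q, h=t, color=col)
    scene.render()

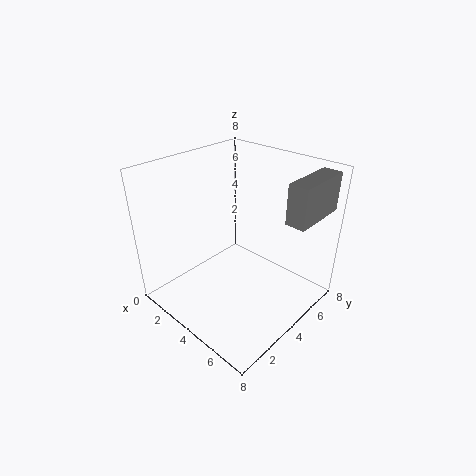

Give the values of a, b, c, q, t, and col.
a = 7; b = 4; c = 6; q = 3; t = 2; col = 'gray'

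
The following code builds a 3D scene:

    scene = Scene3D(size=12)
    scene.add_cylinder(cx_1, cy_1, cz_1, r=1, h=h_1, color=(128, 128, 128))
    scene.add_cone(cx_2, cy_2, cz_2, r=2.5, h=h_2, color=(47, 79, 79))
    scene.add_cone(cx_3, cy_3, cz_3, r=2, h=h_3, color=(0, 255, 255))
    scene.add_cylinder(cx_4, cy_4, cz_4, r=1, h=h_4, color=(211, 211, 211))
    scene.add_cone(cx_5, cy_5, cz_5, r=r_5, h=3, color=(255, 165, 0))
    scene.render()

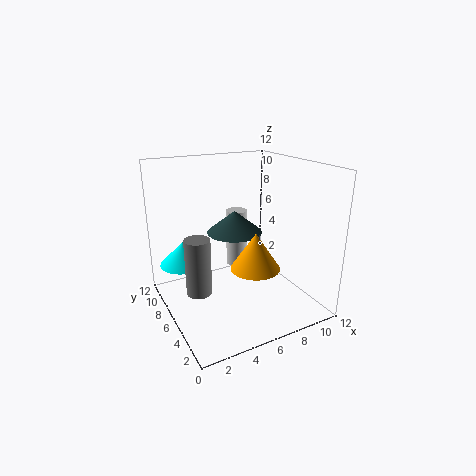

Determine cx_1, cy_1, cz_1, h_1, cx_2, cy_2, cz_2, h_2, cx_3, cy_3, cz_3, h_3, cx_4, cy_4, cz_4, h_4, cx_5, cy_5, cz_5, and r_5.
cx_1 = 2; cy_1 = 5; cz_1 = 2.5; h_1 = 4.5; cx_2 = 7; cy_2 = 8.5; cz_2 = 5.5; h_2 = 2; cx_3 = 2; cy_3 = 8.5; cz_3 = 3.5; h_3 = 2; cx_4 = 8; cy_4 = 10; cz_4 = 1.5; h_4 = 5.5; cx_5 = 6.5; cy_5 = 4; cz_5 = 4; r_5 = 2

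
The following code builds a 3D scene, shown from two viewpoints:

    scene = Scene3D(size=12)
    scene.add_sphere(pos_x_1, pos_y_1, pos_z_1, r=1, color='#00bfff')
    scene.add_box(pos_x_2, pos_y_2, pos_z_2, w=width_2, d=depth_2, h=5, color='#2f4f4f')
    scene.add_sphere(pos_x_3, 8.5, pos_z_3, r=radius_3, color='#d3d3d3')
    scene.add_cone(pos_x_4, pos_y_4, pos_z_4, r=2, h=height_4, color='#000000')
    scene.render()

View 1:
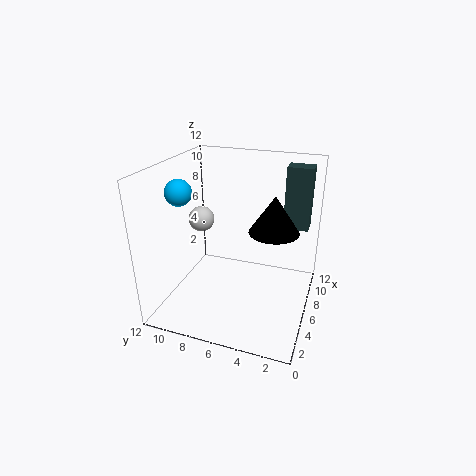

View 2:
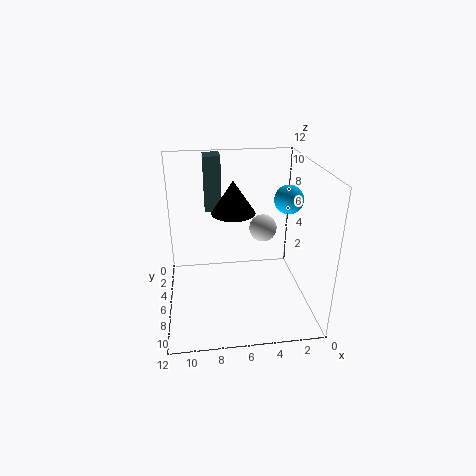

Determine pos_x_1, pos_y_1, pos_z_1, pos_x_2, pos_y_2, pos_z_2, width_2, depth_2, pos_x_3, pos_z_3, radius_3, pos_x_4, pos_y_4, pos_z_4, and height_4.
pos_x_1 = 3, pos_y_1 = 9.5, pos_z_1 = 10.5, pos_x_2 = 7, pos_y_2 = 0.5, pos_z_2 = 7, width_2 = 1.5, depth_2 = 2, pos_x_3 = 4.5, pos_z_3 = 8, radius_3 = 1, pos_x_4 = 6, pos_y_4 = 3, pos_z_4 = 7, height_4 = 3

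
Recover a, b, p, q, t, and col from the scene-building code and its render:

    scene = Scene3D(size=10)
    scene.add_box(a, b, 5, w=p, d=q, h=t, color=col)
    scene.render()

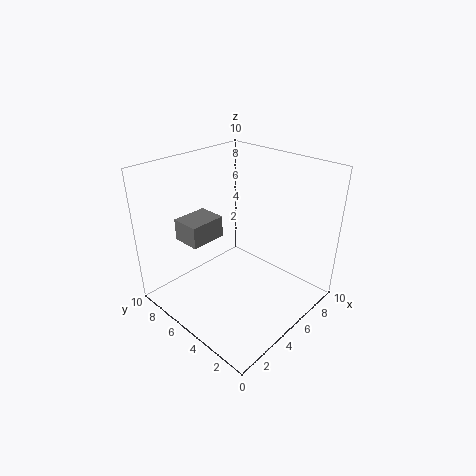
a = 2, b = 6, p = 2.5, q = 2, t = 1.5, col = 'gray'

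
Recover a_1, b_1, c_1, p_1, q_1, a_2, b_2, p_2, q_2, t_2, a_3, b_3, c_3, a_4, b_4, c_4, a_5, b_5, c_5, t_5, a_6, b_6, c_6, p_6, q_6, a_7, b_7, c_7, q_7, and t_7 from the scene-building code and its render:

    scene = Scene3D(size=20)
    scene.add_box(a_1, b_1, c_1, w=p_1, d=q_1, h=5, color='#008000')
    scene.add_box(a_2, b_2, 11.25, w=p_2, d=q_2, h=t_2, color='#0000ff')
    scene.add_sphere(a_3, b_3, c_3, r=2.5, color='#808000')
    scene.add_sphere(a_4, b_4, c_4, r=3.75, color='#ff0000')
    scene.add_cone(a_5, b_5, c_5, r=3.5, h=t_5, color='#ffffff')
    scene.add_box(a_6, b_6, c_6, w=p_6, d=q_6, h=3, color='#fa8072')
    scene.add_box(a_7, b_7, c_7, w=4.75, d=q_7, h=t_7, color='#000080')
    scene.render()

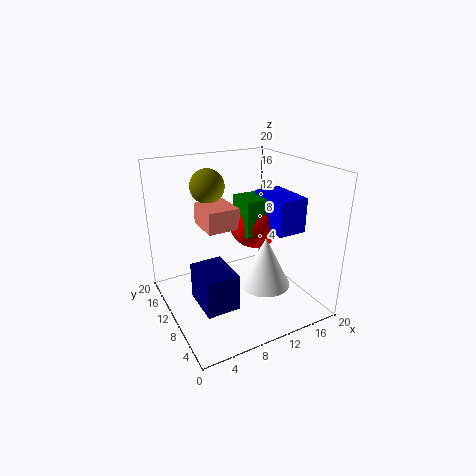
a_1 = 10.5, b_1 = 8.25, c_1 = 10.5, p_1 = 3.75, q_1 = 4.25, a_2 = 13.5, b_2 = 5, p_2 = 4, q_2 = 6.5, t_2 = 4.75, a_3 = 8, b_3 = 15.5, c_3 = 16.25, a_4 = 13.5, b_4 = 11.25, c_4 = 11.25, a_5 = 12.5, b_5 = 6.75, c_5 = 3.75, t_5 = 7, a_6 = 5.75, b_6 = 10, c_6 = 11.25, p_6 = 4.5, q_6 = 5.25, a_7 = 4, b_7 = 7.25, c_7 = 0.25, q_7 = 6.25, t_7 = 5.5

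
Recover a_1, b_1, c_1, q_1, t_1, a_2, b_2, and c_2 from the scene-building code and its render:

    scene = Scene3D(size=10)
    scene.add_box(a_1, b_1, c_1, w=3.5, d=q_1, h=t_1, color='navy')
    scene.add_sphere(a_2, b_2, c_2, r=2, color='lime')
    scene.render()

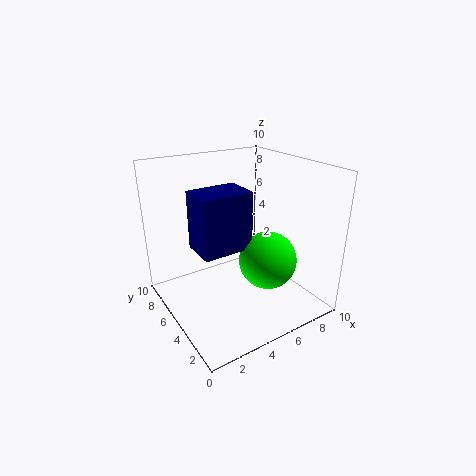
a_1 = 2; b_1 = 4; c_1 = 4.5; q_1 = 2.5; t_1 = 4; a_2 = 6.5; b_2 = 3.5; c_2 = 3.5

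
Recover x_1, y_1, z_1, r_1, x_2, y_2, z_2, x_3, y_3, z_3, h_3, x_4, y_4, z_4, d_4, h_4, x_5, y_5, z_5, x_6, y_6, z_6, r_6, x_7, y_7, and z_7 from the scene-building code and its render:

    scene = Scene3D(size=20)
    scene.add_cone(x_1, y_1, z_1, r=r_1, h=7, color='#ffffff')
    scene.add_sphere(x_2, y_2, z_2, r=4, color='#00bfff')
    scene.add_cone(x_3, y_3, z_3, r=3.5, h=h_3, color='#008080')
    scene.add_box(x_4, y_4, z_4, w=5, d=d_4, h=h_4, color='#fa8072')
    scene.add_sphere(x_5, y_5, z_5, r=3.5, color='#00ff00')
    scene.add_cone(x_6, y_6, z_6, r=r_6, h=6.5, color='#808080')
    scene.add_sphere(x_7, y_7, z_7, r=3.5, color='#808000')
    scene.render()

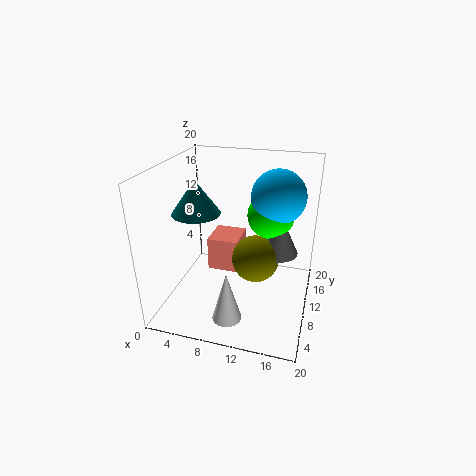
x_1 = 10
y_1 = 4.5
z_1 = 0.5
r_1 = 2
x_2 = 14.5
y_2 = 15.5
z_2 = 14.5
x_3 = 3.5
y_3 = 11
z_3 = 12.5
h_3 = 5
x_4 = 3.5
y_4 = 14.5
z_4 = 1
d_4 = 5.5
h_4 = 5.5
x_5 = 13.5
y_5 = 15.5
z_5 = 11.5
x_6 = 15
y_6 = 14.5
z_6 = 6
r_6 = 3
x_7 = 12
y_7 = 12.5
z_7 = 5.5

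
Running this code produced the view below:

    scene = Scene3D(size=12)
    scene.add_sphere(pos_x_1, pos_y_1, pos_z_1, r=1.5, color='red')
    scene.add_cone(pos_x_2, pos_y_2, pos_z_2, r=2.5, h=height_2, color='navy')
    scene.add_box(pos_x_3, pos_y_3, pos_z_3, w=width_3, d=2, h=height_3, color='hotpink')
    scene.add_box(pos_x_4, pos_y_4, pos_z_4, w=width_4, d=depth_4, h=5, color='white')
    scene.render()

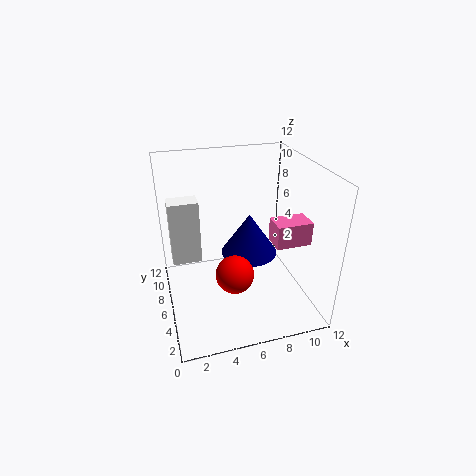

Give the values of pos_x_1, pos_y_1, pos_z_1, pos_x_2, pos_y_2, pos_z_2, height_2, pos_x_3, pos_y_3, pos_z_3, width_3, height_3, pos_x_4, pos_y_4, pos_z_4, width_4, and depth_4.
pos_x_1 = 5; pos_y_1 = 3.5; pos_z_1 = 4.25; pos_x_2 = 7.5; pos_y_2 = 7.5; pos_z_2 = 3.5; height_2 = 3.75; pos_x_3 = 8.75; pos_y_3 = 4; pos_z_3 = 5.5; width_3 = 3; height_3 = 2; pos_x_4 = 0.5; pos_y_4 = 5; pos_z_4 = 5; width_4 = 2.25; depth_4 = 1.5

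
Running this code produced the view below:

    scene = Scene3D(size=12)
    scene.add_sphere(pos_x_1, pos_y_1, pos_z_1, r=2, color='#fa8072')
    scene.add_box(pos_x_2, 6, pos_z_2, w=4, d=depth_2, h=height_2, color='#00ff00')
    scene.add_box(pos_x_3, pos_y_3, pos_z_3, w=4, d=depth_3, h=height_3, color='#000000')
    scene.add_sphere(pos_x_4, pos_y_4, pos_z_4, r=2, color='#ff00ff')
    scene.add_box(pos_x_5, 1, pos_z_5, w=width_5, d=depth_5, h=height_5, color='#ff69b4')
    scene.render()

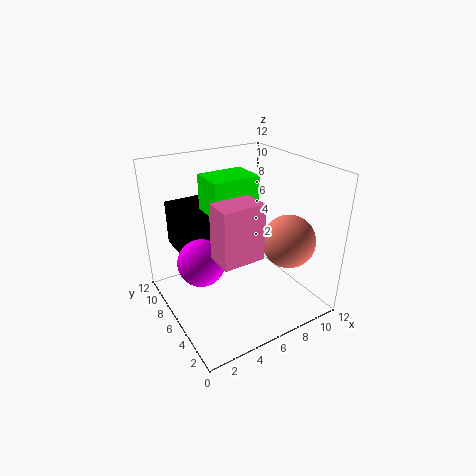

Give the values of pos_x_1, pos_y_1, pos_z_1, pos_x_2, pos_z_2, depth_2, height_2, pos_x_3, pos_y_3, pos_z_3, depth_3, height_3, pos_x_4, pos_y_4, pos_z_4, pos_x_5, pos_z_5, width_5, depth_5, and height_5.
pos_x_1 = 8, pos_y_1 = 2, pos_z_1 = 7, pos_x_2 = 4, pos_z_2 = 8, depth_2 = 3, height_2 = 3, pos_x_3 = 2, pos_y_3 = 8, pos_z_3 = 4, depth_3 = 4, height_3 = 4, pos_x_4 = 3, pos_y_4 = 7, pos_z_4 = 4, pos_x_5 = 2, pos_z_5 = 7, width_5 = 3, depth_5 = 2, height_5 = 4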